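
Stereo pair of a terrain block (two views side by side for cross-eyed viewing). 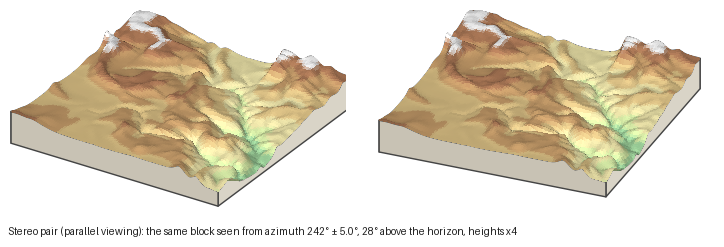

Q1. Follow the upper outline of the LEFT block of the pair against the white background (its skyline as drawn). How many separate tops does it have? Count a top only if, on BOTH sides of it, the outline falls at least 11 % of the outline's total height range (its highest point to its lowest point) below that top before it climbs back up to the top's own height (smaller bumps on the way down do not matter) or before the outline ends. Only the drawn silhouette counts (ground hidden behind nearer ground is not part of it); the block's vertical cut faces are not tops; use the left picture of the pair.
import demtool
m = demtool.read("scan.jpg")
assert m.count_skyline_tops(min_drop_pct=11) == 2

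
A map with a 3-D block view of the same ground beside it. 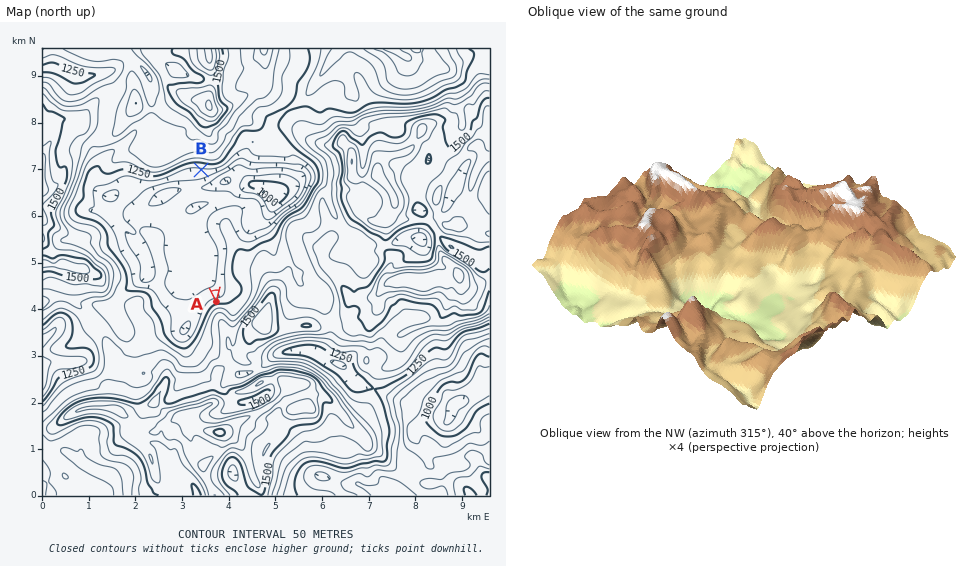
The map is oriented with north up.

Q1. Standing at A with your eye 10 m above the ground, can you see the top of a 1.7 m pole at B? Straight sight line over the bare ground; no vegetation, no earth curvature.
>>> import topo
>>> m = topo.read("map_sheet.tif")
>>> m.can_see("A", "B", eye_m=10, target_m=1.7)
True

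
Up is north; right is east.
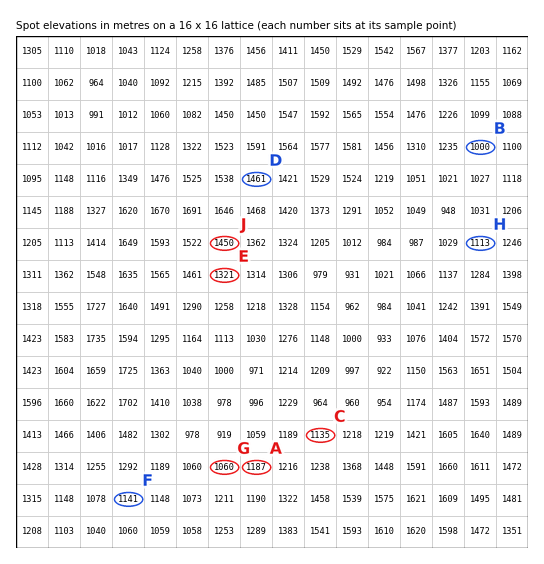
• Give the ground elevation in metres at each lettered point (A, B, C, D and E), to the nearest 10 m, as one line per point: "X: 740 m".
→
A: 1190 m
B: 1000 m
C: 1140 m
D: 1460 m
E: 1320 m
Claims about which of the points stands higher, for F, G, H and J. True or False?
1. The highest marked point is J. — True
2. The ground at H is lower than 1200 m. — True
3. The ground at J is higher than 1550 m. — False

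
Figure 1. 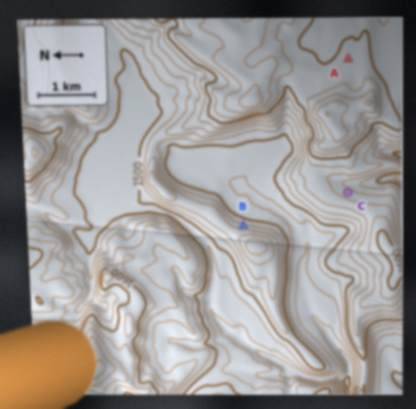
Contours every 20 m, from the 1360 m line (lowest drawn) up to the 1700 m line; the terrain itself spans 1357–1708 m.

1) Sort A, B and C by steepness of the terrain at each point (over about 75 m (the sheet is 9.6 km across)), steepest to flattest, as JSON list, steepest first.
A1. ["B", "C", "A"]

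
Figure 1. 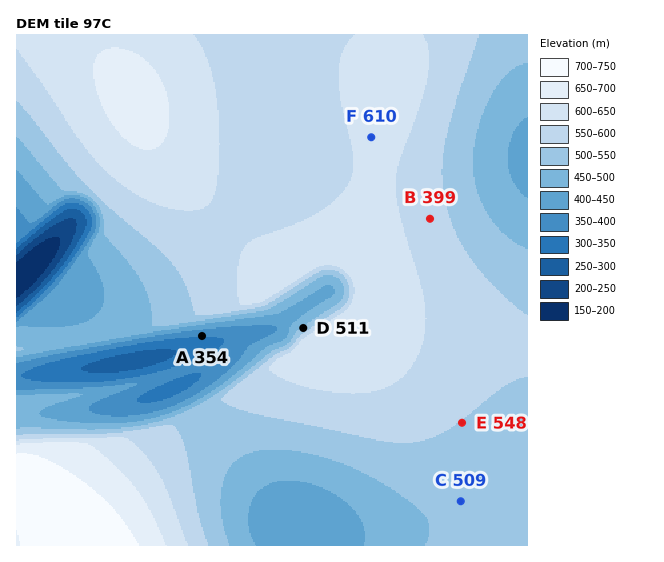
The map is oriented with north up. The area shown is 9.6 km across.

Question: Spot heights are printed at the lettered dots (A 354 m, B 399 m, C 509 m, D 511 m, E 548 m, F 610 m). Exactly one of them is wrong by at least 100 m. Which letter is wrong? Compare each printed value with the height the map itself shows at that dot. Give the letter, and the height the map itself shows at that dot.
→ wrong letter B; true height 574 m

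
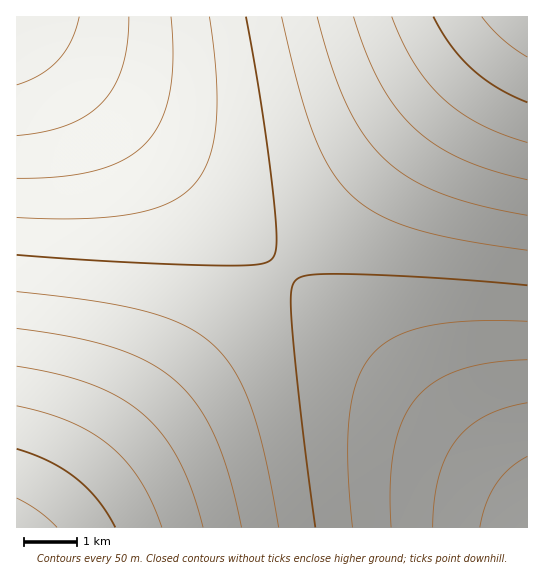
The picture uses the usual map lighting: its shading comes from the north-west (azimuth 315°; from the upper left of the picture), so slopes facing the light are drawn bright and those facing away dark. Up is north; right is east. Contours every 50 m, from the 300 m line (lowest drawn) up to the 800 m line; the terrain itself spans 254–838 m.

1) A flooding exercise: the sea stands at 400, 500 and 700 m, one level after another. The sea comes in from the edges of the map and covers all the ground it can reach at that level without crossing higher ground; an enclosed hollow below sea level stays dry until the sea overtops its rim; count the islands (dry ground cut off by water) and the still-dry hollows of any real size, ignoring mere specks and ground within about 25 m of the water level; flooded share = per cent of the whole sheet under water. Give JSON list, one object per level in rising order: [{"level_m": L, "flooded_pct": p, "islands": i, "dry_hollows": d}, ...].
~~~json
[{"level_m": 400, "flooded_pct": 16, "islands": 0, "dry_hollows": 0}, {"level_m": 500, "flooded_pct": 45, "islands": 0, "dry_hollows": 0}, {"level_m": 700, "flooded_pct": 91, "islands": 0, "dry_hollows": 0}]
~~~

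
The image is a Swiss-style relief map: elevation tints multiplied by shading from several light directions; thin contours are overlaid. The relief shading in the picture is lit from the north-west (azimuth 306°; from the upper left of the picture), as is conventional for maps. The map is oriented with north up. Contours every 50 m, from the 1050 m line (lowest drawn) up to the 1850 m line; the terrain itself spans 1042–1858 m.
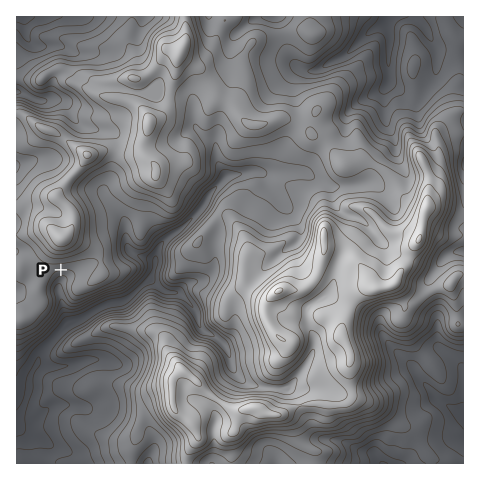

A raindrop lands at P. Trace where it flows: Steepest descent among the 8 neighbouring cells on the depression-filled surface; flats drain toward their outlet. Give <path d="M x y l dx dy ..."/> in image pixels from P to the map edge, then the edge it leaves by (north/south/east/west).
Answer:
<path d="M61 270l0 13-2 4 0 5 3 9 1 12 5 8 0 4-28 29-2 9-3 2-4 10 0 4-3 3 0 4-1 2 0 10-8 18-1 7-1 1"/>
exit: west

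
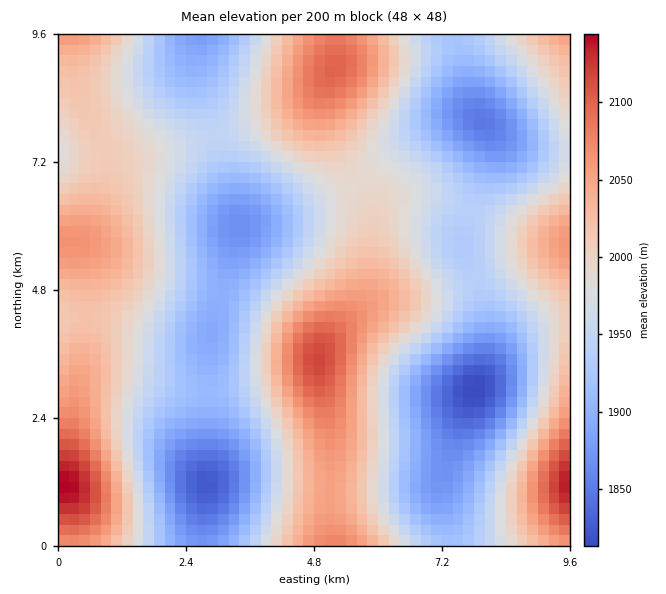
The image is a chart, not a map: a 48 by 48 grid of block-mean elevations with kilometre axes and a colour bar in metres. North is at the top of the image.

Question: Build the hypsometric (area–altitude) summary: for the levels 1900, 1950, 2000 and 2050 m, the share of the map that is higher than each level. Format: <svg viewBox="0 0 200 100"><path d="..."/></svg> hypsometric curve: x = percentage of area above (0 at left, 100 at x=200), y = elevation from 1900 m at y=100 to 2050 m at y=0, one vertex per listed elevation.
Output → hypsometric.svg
<svg viewBox="0 0 200 100"><path d="M166 100l-47-33-47-34-44-33"/></svg>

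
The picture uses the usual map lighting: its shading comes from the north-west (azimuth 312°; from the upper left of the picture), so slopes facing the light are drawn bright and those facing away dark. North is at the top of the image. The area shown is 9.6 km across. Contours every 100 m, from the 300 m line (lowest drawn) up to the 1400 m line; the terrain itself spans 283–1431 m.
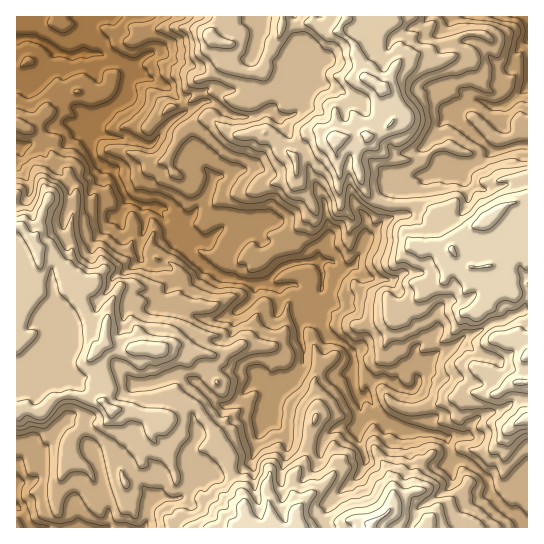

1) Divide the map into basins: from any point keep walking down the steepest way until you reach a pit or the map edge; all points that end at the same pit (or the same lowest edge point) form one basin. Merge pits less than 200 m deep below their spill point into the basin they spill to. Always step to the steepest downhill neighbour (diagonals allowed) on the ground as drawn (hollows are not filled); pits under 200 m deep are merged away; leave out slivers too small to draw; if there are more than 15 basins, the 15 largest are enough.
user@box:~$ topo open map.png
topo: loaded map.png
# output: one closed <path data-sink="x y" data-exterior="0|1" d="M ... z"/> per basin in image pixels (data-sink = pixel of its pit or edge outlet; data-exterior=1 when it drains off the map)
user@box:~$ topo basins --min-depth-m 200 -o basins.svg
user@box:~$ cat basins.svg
<path data-sink="17 39" data-exterior="1" d="M375 16l-359 1 0 392 10 0 8 4 9 0 14-14 16-4 16 5 10 0 12 11 18-2 14 6 8 0 1-13 10-7 11-3 16 8 10 7 20 30 13 38 12 24 3 22-4 7 284 0 1-327-15 2-10 4-32 21-18 19-1-6-9-15-8-5-2-7-4-5-16-4-26 0-12-4-7-6-11-28 0-14 3-7 10-10 11-4 12-11 3-14-4-12-28-20-8-17-3-13-14-14 0-2 7-10 29 4z"/><path data-sink="525 17" data-exterior="1" d="M527 16l-150 0 0 8-3-3-28-2-7 10 0 2 14 14 3 13 8 17 25 17 6 9 1 6-3 14-12 11-11 4-11 13-2 18 8 24 10 10 12 4 26 0 16 4 4 5 2 7 8 5 9 15 1 6 18-19 32-21 25-8z"/><path data-sink="17 507" data-exterior="1" d="M173 392l-11 3-10 7 1 14-24-7-18 2-12-11-10 0-16-5-16 4-14 14-26-4-1 118 226 1 5-7-3-22-12-24-15-41-20-29z"/>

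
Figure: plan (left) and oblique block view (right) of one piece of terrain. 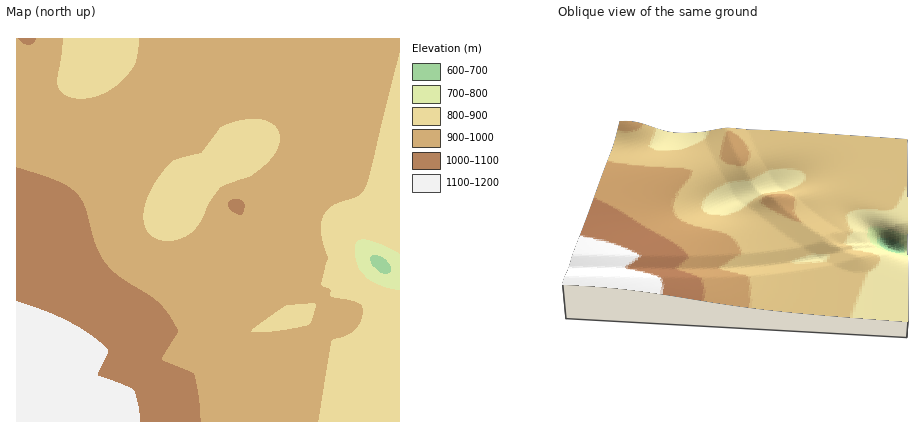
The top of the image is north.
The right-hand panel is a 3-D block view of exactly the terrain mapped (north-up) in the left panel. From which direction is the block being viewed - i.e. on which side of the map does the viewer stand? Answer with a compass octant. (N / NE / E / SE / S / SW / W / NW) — S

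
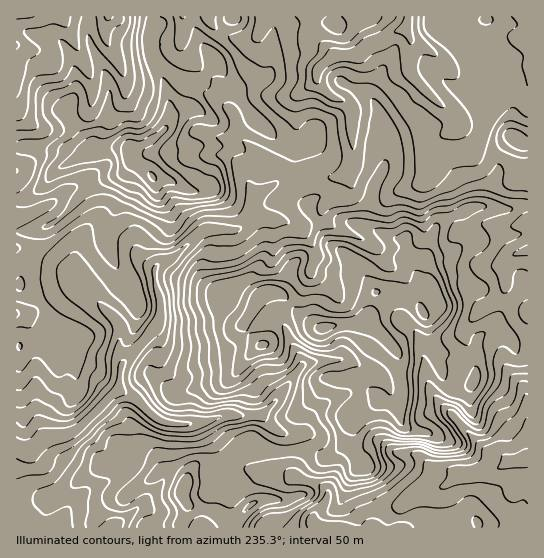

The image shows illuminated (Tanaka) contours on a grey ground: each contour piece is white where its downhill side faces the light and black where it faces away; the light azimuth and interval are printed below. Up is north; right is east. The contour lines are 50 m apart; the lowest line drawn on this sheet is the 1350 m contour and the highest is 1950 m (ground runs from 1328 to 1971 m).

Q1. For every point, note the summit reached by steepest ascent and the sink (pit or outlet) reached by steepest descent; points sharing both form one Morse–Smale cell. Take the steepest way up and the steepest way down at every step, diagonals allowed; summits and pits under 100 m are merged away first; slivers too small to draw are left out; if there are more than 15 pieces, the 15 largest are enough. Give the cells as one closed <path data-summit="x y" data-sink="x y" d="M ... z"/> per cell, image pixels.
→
<path data-summit="325 327" data-sink="27 451" d="M287 181l-9 0-23 16-3 10 0 10-11 11-38 3-28 25-18 9-2 4 0 12 6 26-2 15-20 25-16 16-4-16 2-13-2-11-39-40-3-5-8-7-35-20-18-2 1 279 132-1-2-14-8-6 4-4 0-6-6-10-12-12-7 0-6 3 5-7-1-12-35-33 37-35 15 5 17 17 12 8 11 3 29-1 20 34 24-16 7 0 10 7 10 3 30-2 24 8 7-2 14-13 4-11-1-17 2-2 16-5 10-8 8 5 13 2 3-19-4-16 0-16-8-12-24-21 8-24 0-8-15-21-33-28-18-34-12-10-2-14z"/><path data-summit="325 327" data-sink="406 29" d="M527 16l-215 1 0 12 3 6 18 20-14 14-2 13 9 10 7 5 12 4 7 9 1 52-2 8-8 6-28 0-14 7-6 0 0 6 2 8 12 10 18 34 33 28 15 23 20 0 19 8 5 5 1-23 5-9 2-20 6-20 9-12 33-14 36 2 17-4z"/><path data-summit="153 177" data-sink="27 451" d="M231 16l-78 0 0 11-4 10 2 17 13 27 5 20 0 16-4 12-15 12-16 7-4 4-7-4-12 0-32 9-21 11-16 19-13 10-13 4 0 46 18 4 39 22 24 29 19 17 5 11-2 17 4 16 16-16 20-25 2-15-6-26 0-12 2-4 18-9 28-25 38-3 11-11 1-16 8-9 17-11 17 1 1-21-3-11-12-7-28-24-41-64 0-6 20-31z"/><path data-summit="325 327" data-sink="527 458" d="M395 292l-18 0-2 2-8 28 24 21 8 12 0 16 4 16-4 20-12-3-8-5-10 8-16 5-2 2 1 17-4 11-14 13-7 2-24-8-30 2-10-3-10-7-7 0-23 15 1 5 5 4 25 6 31 1 38 15 5 8-4 10-11 13 0 5 8 5 206 0 1-183-13-1-10-9-12-6-8 3-9 11 0 32-3 8-3 2-16 0-11-8-8-16-8-42-7-13-6-6z"/><path data-summit="153 177" data-sink="17 17" d="M151 16l-135 1 1 183 12-3 9-6 20-23 21-11 32-9 12 0 7 4 4-4 16-7 15-12 4-12 0-16-5-20-13-27-2-17 4-10z"/><path data-summit="325 327" data-sink="27 451" d="M527 205l-16 4-20-2-21 1-28 13-9 12-8 25 0 15-5 9 0 25 7 12 8 42 8 16 11 8 16 0 3-2 3-8 0-32 9-11 8-3 12 6 10 9 13-1z"/><path data-summit="153 177" data-sink="406 29" d="M311 16l-78 0-21 33 0 6 41 64 28 24 12 7 3 11-1 22 6 0 14-7 28 0 8-6 2-8-1-52-7-9-12-4-7-5-9-10 2-13 14-14-18-20z"/><path data-summit="183 487" data-sink="27 451" d="M121 391l-7 2-33 33 35 33 1 12-2 4 12 1 10 11 6 10 0 6-4 4 8 6 2 14 88 1 0-11-8 2-18-8-20-4-8-10 0-8 9-20 11-8 12-1 6-3-17-32-2-2-29 1-11-3-12-8-17-17z"/><path data-summit="183 487" data-sink="527 458" d="M222 457l-19 4-11 8-9 20 0 8 6 8 26 7 14 7 9-3 0 12 82-1-7-4 0-5 11-13 4-10-5-8-44-16-25 0-25-6z"/>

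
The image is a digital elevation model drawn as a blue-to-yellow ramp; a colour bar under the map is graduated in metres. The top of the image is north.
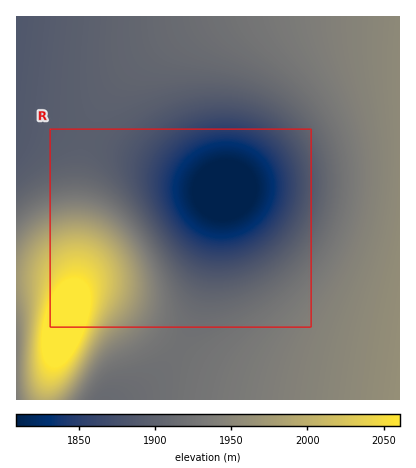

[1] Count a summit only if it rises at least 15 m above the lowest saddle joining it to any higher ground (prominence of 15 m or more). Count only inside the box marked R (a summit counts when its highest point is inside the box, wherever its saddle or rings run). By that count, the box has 1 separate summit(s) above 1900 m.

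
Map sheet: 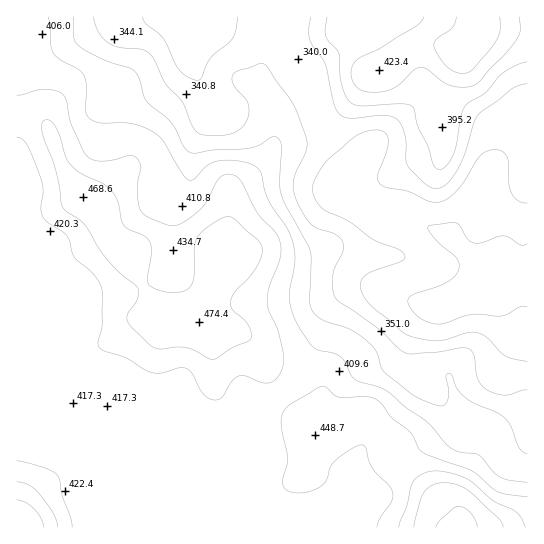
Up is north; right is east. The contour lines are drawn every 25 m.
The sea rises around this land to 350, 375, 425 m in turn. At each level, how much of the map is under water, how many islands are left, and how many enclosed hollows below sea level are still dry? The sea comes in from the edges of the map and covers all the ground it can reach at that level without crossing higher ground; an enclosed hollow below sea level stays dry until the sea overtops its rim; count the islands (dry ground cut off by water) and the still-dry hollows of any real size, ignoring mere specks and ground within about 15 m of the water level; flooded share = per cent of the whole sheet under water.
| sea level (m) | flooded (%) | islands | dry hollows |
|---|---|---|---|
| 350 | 24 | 0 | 0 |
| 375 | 33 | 0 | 0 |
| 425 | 76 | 0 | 0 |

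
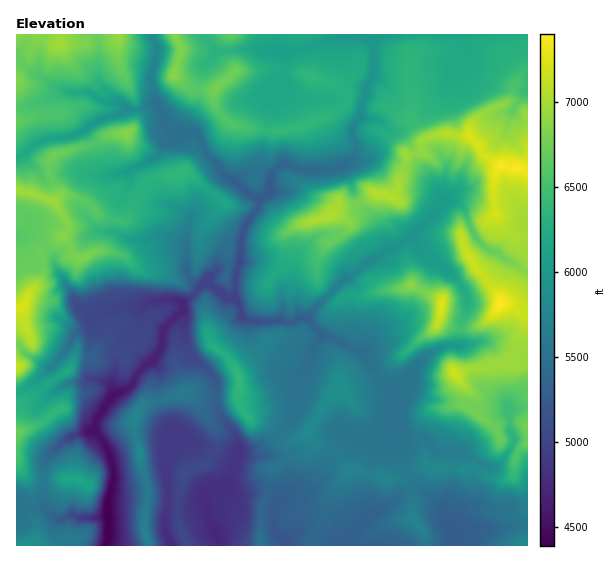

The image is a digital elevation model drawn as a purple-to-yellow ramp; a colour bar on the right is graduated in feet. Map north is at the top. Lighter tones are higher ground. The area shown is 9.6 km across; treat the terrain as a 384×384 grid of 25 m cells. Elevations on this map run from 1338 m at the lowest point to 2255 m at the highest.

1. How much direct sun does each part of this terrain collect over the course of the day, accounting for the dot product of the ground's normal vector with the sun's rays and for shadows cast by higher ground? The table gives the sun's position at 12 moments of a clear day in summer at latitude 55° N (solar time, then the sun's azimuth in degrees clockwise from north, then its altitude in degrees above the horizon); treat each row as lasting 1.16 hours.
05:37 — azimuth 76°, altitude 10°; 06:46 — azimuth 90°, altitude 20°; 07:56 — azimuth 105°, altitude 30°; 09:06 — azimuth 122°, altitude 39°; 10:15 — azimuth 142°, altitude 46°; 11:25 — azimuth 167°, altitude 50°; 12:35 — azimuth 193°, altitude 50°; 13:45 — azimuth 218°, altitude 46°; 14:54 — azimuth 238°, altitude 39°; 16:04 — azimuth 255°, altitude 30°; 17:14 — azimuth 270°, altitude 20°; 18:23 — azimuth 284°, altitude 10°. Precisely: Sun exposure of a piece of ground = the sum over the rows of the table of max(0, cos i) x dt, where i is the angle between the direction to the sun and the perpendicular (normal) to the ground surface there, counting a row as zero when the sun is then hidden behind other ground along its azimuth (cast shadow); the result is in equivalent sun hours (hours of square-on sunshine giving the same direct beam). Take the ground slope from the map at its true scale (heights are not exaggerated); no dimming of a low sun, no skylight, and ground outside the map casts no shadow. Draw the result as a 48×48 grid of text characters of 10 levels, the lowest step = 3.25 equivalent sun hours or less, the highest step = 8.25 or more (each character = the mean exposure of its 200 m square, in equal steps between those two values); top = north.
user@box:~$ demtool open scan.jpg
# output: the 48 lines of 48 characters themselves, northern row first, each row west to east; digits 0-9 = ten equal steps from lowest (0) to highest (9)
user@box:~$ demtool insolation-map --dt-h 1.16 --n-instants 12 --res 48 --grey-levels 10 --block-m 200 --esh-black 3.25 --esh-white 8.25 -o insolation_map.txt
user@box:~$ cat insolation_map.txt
888777787875368667899988888887666865556677777777
888888988887445777777777787767676677777777777777
888998888877435888653456676667777677778887777777
688998888875335766557778877667778687777777777767
777999989984359875579988778887778568877777777667
888767688996568988889877778888876667777777775456
877665656787668999877777777777785677777777411573
677788998522468999965567777667886987777642047757
899999820003556788887666667889874568862002567767
999874047887456557899999999999868986434787766776
972003689998533455899999999999968984278999976667
645799999999820014799998999999877756888798886455
458888889985234644579989757887643145789888887877
456756777556788884357777773210000026788988887899
554544567777889998302697786200015446777787767888
998677657778889998852253112344637998777766657788
888977876677877888899732210136778999987641556778
888886798778899877898423333689978999986432378888
887778877899989878986345589998899998866665278877
777887544456777778874478999878999888667787449988
777886578656777778875588888889998975557787645798
777799999986777778885456788888987456534688865568
755568999989887578653556888888863543211147887666
556646998998899875683678889998236543562003887666
578555887788998851156789889983477899997342487567
788954677777544445422799889857999999988774346887
877773566676675344345599887779999888876775238998
866677666777663345442211124489888887765886689988
977883446777645457644567887766888888658899988778
698862557767754567844568887766468775587522323678
368704677777745557884478887776645778864200036788
887027788786135423787467778776676788755465788888
974686567872334443377666777767777677667788789999
767624576510345675356766777767866777666799878998
777445773002689986578776777668876777654578887888
665797750037889997588767776578897777778999877776
457997642478777889658888775688888777789999997677
899985246787666778977899766877787777788899999658
889810114776556667887888888887777777776888888847
777224301467666666777777788888777777776667799858
865223311158666567887666789988766667777666667788
975556443148665799877788988888898877889999886688
987899974247765788777888888877889999878889899999
888899974345775777777767888788888898777888988999
877998974455775777777778777888888876778888878888
776643213566674777787667888878888767776778899888
656554443477654777777667888788887789996677777766
566677864467655677676667787787888888888887886666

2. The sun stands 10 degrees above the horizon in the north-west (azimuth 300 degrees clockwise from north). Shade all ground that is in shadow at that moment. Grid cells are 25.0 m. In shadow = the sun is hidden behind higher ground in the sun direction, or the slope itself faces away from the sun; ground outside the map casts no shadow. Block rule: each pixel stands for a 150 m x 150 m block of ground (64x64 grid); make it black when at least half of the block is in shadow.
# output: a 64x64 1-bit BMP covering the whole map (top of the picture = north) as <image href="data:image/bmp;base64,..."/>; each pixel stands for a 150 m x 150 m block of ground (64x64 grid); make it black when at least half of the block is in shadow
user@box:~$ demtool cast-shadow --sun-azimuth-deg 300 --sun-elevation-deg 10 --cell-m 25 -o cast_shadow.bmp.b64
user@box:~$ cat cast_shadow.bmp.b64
<image width="64" height="64" href="data:image/bmp;base64,Qk0+AgAAAAAAAD4AAAAoAAAAQAAAAEAAAAABAAEAAAAAAAACAAATCwAAEwsAAAIAAAAAAAAA////AAAAAAAA/H+BwAAeAAB8/4GAABwAEX7/gQAAHAAf/v+BAAA8ABf+/wEAADgAM/5/gQAAEAA/fn+AACMMD/p+f4AAI4YH+D7/wIAgBoP//vnAQAAAA//+/EAEAAAL//7+cAAAAA3//P448AAADv///nPmAAAGf//+Z+cAAAwP/fxH94ADhAf9/MfzmAMMA/78h/GAAAwf/4GP4AAAPP//4I/AAABo///wD4AAAMH///APAADhwX//+A4AAfAA///4EAAA+AC///AACAB/wD///CAMAD/gP//8YAQAD/B///wwAAAH/n///j/8AAfef//+UfxcB85///7g/h9Hgj////D3gsMAH///8MPAAAAf///w4+AgAA7///AD+AAACP+d+AP/AAAIOz34A//AMAGAffgx/+DgA8/9+H7/8MAB//z8H//8gAHT/HwH//yAA7AcPgD//gAHAD4+AEb+AAIALhwAQP8IAAAGe4BA/wwAAAXzAAD/DAf8A9ueAH8KD//jn//gfYAH5/8f/+BsgMHj/R//8AgA+BP4D//gGAD/g/YOf+AAAPfB/gAH4AAAAfn8AAHwAAAA/fg+AHAADuAd8n+AMAAC8Pvgf4AwAAB348Q/gDgAAUDjzh8AGAAAIOPPjgAYAAAp5++AAAgAACPn54cACAAAAkfGPgAAAAAAB44cAgAAAA=="/>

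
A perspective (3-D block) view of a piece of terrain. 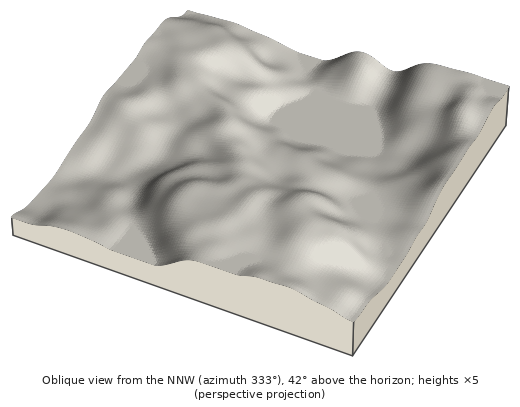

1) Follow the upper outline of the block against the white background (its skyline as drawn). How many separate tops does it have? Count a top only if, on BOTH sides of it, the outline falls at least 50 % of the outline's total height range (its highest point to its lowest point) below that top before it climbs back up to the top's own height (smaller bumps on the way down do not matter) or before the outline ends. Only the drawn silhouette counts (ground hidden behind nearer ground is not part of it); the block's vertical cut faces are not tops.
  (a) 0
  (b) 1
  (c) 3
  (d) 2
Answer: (a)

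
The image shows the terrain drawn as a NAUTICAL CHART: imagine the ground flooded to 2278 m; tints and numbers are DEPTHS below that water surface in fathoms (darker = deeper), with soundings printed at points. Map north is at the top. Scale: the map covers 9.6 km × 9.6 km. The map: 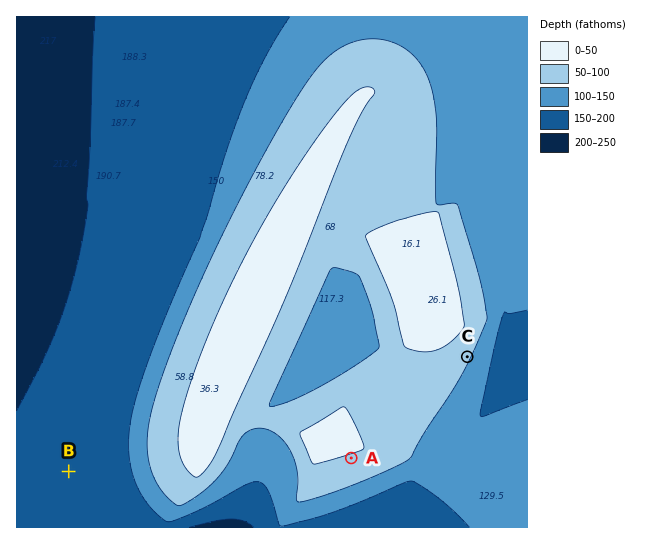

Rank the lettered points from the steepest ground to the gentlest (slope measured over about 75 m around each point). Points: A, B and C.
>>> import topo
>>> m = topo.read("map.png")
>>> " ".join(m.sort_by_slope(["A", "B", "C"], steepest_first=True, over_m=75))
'C A B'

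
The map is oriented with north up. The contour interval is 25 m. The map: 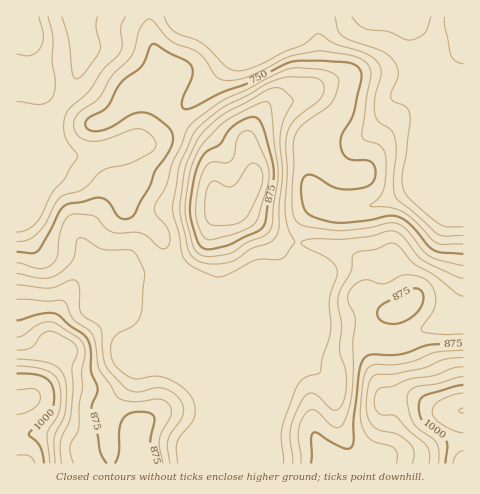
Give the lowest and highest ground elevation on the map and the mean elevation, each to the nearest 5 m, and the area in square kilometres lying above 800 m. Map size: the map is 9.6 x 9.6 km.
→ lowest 640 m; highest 1050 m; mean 795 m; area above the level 36.7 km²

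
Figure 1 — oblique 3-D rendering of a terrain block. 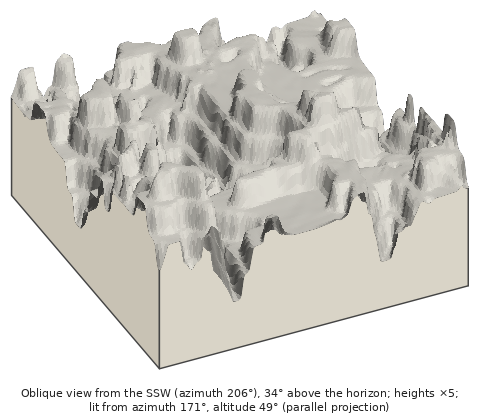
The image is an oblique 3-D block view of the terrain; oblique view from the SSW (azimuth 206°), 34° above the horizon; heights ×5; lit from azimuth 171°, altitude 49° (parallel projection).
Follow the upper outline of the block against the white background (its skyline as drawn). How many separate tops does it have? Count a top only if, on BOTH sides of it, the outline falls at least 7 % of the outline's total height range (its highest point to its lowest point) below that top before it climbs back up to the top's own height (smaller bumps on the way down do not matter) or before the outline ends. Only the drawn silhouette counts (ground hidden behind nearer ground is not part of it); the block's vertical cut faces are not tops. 7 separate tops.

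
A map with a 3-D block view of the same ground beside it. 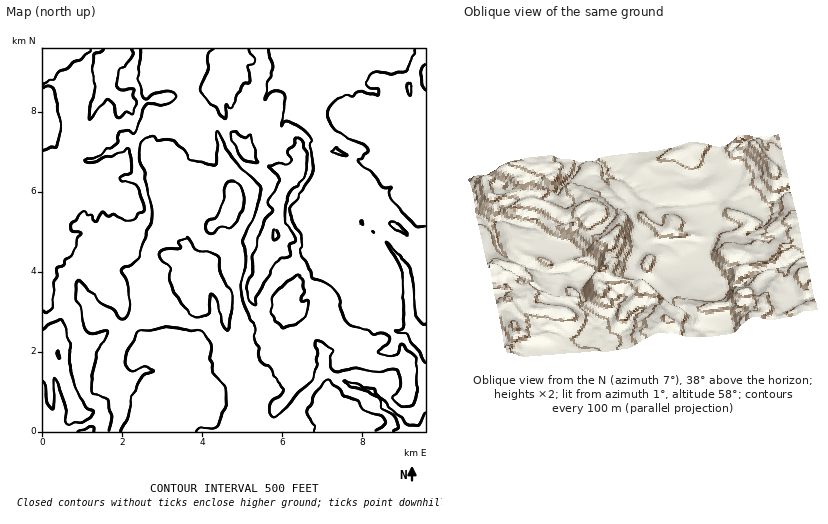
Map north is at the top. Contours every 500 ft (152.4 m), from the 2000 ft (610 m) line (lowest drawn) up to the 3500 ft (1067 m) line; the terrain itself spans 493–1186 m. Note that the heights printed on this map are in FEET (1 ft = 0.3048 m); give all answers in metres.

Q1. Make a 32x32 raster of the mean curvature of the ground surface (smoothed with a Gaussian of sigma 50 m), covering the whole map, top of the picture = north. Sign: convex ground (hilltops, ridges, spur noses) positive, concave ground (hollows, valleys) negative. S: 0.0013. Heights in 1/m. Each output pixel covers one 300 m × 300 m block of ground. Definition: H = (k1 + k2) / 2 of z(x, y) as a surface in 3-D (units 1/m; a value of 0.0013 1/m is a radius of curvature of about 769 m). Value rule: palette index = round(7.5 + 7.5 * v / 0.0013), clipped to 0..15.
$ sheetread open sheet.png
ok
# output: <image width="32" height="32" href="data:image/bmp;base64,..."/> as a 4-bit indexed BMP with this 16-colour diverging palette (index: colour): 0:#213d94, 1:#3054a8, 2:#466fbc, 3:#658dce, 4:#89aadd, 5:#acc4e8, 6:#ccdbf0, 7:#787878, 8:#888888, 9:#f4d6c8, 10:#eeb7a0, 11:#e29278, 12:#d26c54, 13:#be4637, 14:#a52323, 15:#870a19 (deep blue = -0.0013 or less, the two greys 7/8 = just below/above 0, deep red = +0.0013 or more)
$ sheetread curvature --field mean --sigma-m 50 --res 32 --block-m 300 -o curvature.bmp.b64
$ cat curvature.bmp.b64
<image width="32" height="32" href="data:image/bmp;base64,Qk12AgAAAAAAAHYAAAAoAAAAIAAAACAAAAABAAQAAAAAAAACAAATCwAAEwsAABAAAAAAAAAAlD0hAKhUMAC8b0YAzo1lAN2qiQDoxKwA8NvMAHh4eACIiIgAyNb0AKC37gB4kuIAVGzSADdGvgAjI6UAGQqHAHRSpVm5dmeHiTcZSYd6tSR1zqZViaqYh3lsdrqqmIDGg/ZnZ4pmeJd4WsCZia0P84L0R3aJd3iIhkiLD9MAhvR3tWd3d3iIeWlYeLADe3XiPzV3eWd4eIWWh3qy+ZzH809mdnmHiIiFtJiLlFi0NPJvd4d3qZiJaGhoqEZq7PazrlVpdneIeGpHWIdGzHdhOAp2h4eHd3dpRXrMeMRSPjvSZnaWd3Z4TQ8seJp2SJoqt2ZX1Xdnxl0PGcmG04mKOpZFj4V3eNTEP3RueDZ4iyqmRfRGd2W5hSnEa0N3eIo5mZJqeGiqypc69Jg3d2fDabqJZItGdmVmVPqGFnarVId1elaKZoh4hUeP9rqKwjzGp2O1eoR3eIxDjzNVaCfLHJeWiInjd3dfY1thdplXoNp5hni8lHd3aaRvkVWXaS+4h6dqjFZ3d2l1JvwkpmKXaFSsl0hHiHeHNHe/ZbM4yWalMT3rJ3eHk326PzhGybaFem3QHzh3iIH7VK8Xx1Sn2LhnfTYnd3k52jNPg2VpZbaZW2ltJWZ5DUm2pieMusSml1ajzSZomFphjidX23ZYh6Vmw+9tuZD4Wg9mVpiIZ8aFdopvF5sfW3pHhZZmdmT0dFZ9Qyd5OoxpZXaHdoup86lDqnsnh0TKmKZnh3h3ZFucmGjdN3aFpqiUh4h3d3dc"/>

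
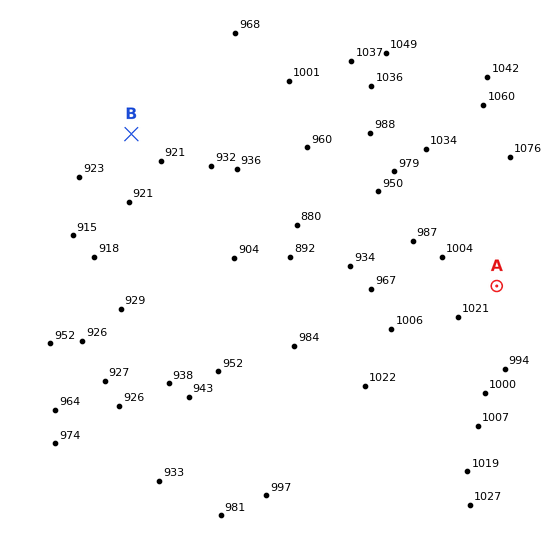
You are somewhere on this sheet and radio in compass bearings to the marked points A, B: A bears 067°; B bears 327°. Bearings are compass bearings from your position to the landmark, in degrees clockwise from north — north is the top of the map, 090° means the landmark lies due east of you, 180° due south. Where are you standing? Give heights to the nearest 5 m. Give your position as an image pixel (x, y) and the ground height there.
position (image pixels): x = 288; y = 375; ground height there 990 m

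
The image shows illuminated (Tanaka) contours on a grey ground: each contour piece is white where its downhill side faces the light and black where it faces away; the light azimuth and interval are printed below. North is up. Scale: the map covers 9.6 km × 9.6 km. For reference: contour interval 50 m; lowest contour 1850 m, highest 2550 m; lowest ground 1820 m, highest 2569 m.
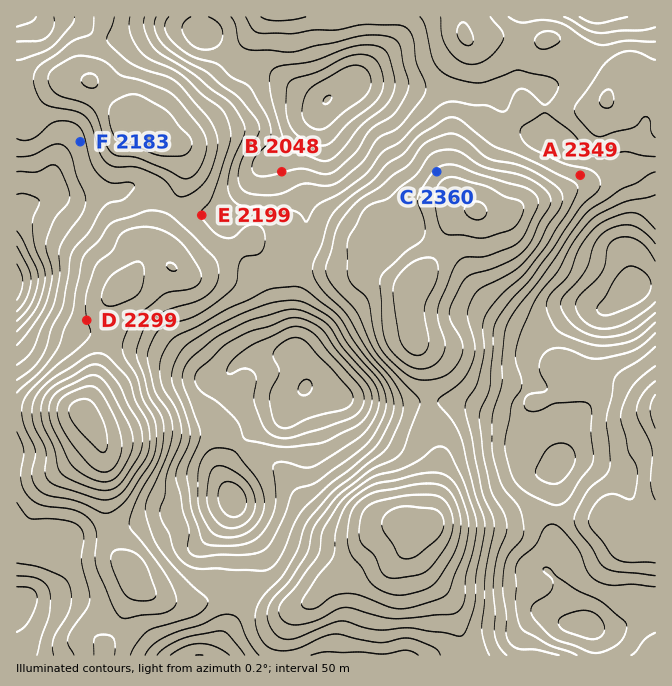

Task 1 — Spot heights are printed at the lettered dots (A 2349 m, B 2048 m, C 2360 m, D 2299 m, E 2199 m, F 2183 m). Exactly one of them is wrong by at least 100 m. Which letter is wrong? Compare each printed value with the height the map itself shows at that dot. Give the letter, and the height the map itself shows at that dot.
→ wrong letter A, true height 2174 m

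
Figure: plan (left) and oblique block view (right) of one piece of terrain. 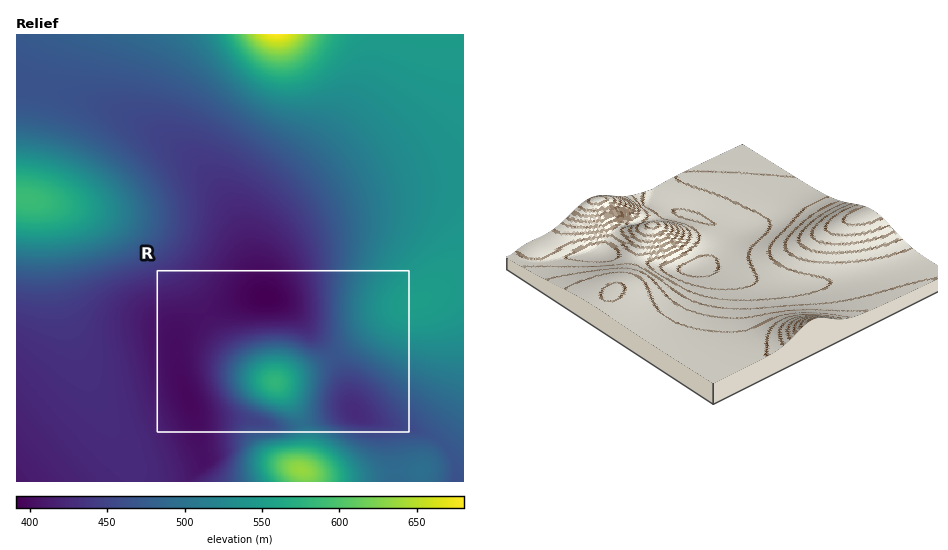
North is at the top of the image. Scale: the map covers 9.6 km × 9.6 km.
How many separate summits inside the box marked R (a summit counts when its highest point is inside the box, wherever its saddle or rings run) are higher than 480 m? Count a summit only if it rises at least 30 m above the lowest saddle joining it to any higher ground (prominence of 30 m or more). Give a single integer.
1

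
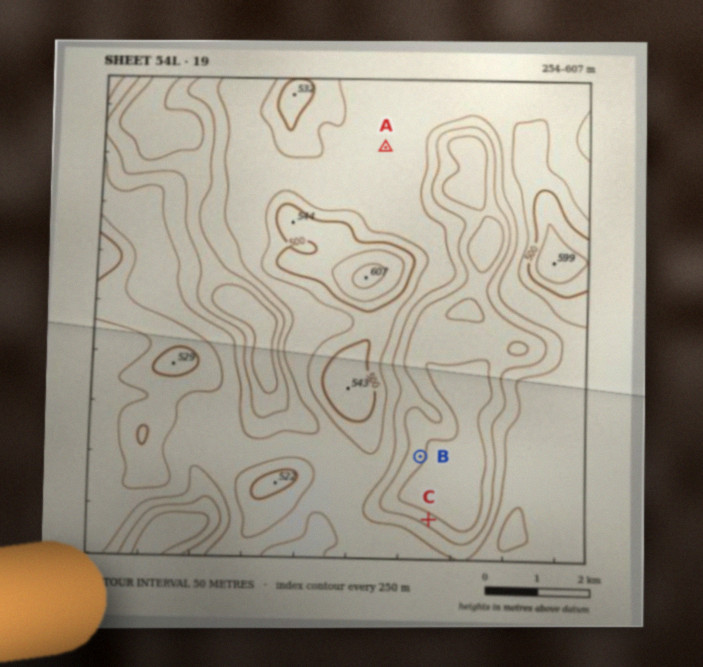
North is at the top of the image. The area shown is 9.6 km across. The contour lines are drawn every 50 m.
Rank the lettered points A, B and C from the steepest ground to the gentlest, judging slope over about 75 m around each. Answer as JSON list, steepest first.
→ ["C", "B", "A"]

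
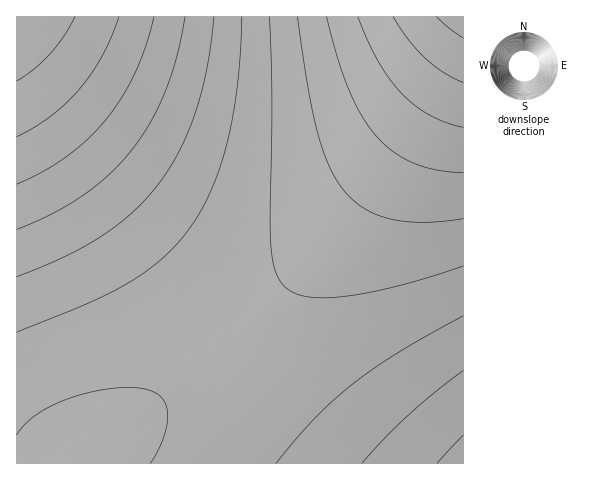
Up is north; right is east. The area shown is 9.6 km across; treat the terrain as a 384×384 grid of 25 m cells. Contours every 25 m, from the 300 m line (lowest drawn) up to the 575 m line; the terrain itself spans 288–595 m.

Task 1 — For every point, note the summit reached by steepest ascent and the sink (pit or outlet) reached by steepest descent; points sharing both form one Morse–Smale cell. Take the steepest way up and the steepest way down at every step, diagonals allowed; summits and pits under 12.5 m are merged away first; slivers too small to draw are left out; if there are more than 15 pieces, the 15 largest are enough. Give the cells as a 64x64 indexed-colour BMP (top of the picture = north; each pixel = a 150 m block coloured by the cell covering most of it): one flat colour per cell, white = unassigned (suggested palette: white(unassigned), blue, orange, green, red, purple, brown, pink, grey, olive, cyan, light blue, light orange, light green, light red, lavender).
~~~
<image width="64" height="64" href="data:image/bmp;base64,Qk12CAAAAAAAAHYAAAAoAAAAQAAAAEAAAAABAAQAAAAAAAAIAAATCwAAEwsAABAAAAAAAAAA////ALR3HwAOf/8ALKAsACgn1gC9Z5QAS1aMAMJ34wB/f38AIr28AM++FwDox64AeLv/AIrfmACWmP8A1bDFABERERESIiIiIiIiIiIiIiIiIiIiIiIiIiIiIiIiIiIiERERERIiIiIiIiIiIiIiIiIiIiIiIiIiIiIiIiIiIiIRERERERIiIiIiIiIiIiIiIiIiIiIiIiIiIiIiIiIiIhERERERERIiIiIiIiIiIiIiIiIiIiIiIiIiIiIiIiIiERERERERESIiIiIiIiIiIiIiIiIiIiIiIiIiIiIiIiIRERERERERESIiIiIiIiIiIiIiIiIiIiIiIiIiIiIiIhEREREREREREiIiIiIiIiIiIiIiIiIiIiIiIiIiIiIiEREREREREREREiIiIiIiIiIiIiIiIiIiIiIiIiIiIiIRERERERERERERIiIiIiIiIiIiIiIiIiIiIiIiIiIiIhERERERERERERESIiIiIiIiIiIiIiIiIiIiIiIiIiIiEREREREREREREREiIiIiIiIiIiIiIiIiIiIiIiIiIiIREREREREREREREREiIiIiIiIiIiIiIiIiIiIiIiIiIhERERERERERERERERIiIiIiIiIiIiIiIiIiIiIiIiIiERERERERERERERERESIiIiIiIiIiIiIiIiIiIiIiIiIREREREREREREREREREiIiIiIiIiIiIiIiIiIiIiIiIhERERERERERERERERERIiIiIiIiIiIiIiIiIiIiIiIiERERERERERERERERERESIiIiIiIiIiIiIiIiIiIiIiIRERERERERERERERERERESIiIiIiIiIiIiIiIiIiIiIhEREREREREREREREREREREiIiIiIiIiIiIiIiIiIiIiERERERERERERERERERERERIiIiIiIiIiIiIiIiIiIiIRERERERERERERERERERERESIiIiIiIiIiIiIiIiIiIhEREREREREREREREREREREREiIiIiIiIiIiIiIiIiIiERERERERERERERERERERERERIiIiIiIiIiIiIiIiIiIRERERERERERERERERERERERESIiIiIiIiIiIiIiIiIhEREREREREREREREREREREREREiIiIiIiIiIiIiIiIiERERERERERERERERERERERERERIiIiIiIiIiIiIiIiIRERERERERERERERERERERERERESIiIiIiIiIiIiIiIhERERERERERERERERERERERERERIiIiIiIiIiIiIiIiERERERERERERERERERERERERERESIiIiIiIiIiIiIiIREREREREREREREREREREREREREREiIiIiIiIiIiIiIhERERERERERERERERERERERERERERIiIiIiIiIiIiIiERERERERERERERERERERERERERERESIiIiIiIiIiIiIREREREREREREREREREREREREREREREiIiIiIiIiIiIhERERERERERERERERERERERERERERERIiIiIiIiIiIiERERERERERERERERERERERERERERERESIiIiIiIiIiIRERERERERERERERERERERERERERERERIiIiIiIiIiIhERERERERERERERERERERERERERERERESIiIiIiIiIiEREREREREREREREREREREREREREREREREiIiIiIiIiIRERERERERERERERERERERERERERERERERIiIiIiIiIhEREREREREREREREREREREREREREREREREiIiIiIiIiERERERERERERERERERERERERERERERERERIiIiIiIiIRERERERERERERERERERERERERERERERERESIiIiIiIhEREREREREREREREREREREREREREREREREREiIiIiIiERERERERERERERERERERERERERERERERERESIiIiIiIREREREREREREREREREREREREREREREREREREiIiIiIhERERERERERERERERERERERERERERERERERERIiIiIiERERERERERERERERERERERERERERERERERERESIiIiIRERERERERERERERERERERERERERERERERERERIiIiIhERERERERERERERERERERERERERERERERERERESIiIiEREREREREREREREREREREREREREREREREREREREiIiIRERERERERERERERERERERERERERERERERERERESIiIhEREREREREREREREREREREREREREREREREREREREiIiERERERERERERERERERERERERERERERERERERERESIiIREREREREREREREREREREREREREREREREREREREREiIhERERERERERERERERERERERERERERERERERERERERIiEREREREREREREREREREREREREREREREREREREREREiIRERERERERERERERERERERERERERERERERERERERERIhEREREREREREREREREREREREREREREREREREREREREiERERERERERERERERERERERERERERERERERERERERERIRERERERERERERERERERERERERERERERERERERERERERERERERERERERERERERERERERERERERERERERERERERERERERERERERERERERERERERERERERERERERERERERERERERERERERERERERERERERERERERERERERERERERERERERERERERERERERERERERERERERERERERERERERER"/>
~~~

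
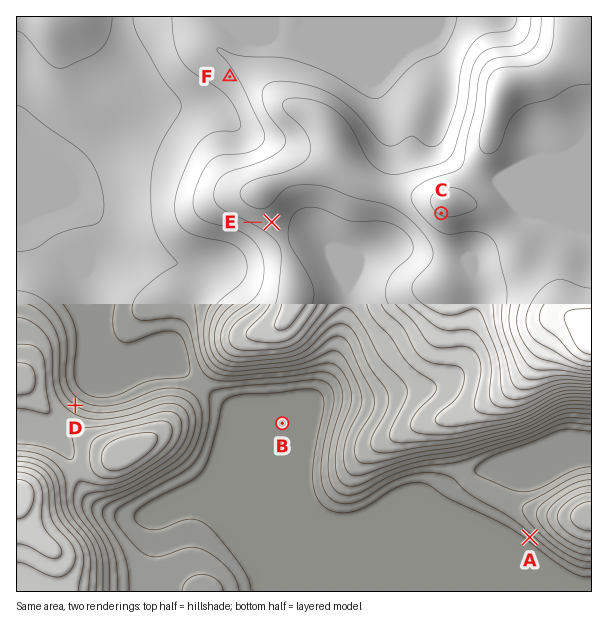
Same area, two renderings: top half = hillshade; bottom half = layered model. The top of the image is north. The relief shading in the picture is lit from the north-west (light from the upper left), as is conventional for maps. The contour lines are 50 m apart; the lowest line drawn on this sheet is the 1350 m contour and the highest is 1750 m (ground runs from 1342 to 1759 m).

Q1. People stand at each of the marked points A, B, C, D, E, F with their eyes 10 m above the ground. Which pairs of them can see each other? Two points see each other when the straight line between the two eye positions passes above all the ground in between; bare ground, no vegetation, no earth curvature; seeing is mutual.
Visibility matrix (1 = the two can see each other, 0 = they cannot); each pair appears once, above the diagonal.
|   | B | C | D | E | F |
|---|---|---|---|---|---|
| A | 0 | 0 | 0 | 0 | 0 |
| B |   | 1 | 0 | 0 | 0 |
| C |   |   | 1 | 1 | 0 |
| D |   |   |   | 1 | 1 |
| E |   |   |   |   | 0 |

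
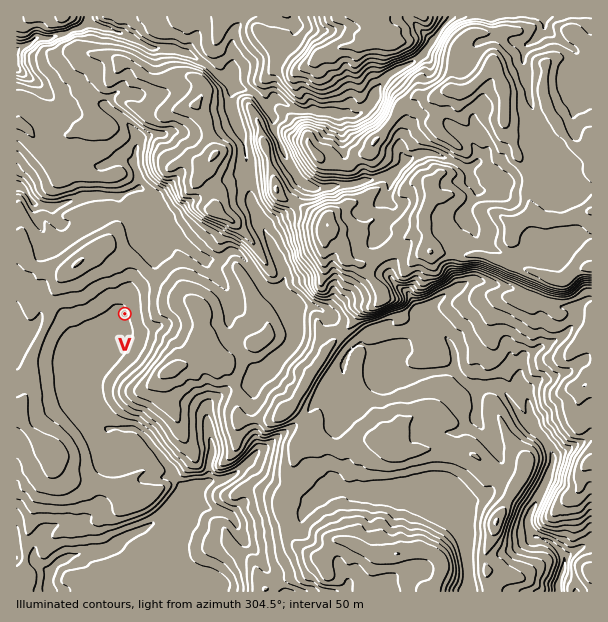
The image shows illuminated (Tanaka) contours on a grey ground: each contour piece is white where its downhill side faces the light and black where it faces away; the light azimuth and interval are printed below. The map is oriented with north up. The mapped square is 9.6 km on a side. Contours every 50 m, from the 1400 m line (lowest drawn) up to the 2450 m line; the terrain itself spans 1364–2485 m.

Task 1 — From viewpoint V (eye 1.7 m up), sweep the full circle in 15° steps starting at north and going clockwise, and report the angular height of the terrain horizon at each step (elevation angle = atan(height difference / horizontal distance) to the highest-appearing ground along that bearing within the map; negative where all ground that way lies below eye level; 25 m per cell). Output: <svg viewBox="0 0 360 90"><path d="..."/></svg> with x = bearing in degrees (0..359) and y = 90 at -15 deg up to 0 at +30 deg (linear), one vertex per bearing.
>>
<svg viewBox="0 0 360 90"><path d="M0 43l15-1 15-3 15-2 15-3 15-4 15 1 15 4 15-1 15-4 15 0 15 8 15 9 15 11 15-3 15 0 15 0 15 0 15-1 15-4 15-6 15-4 15 0 15 2"/></svg>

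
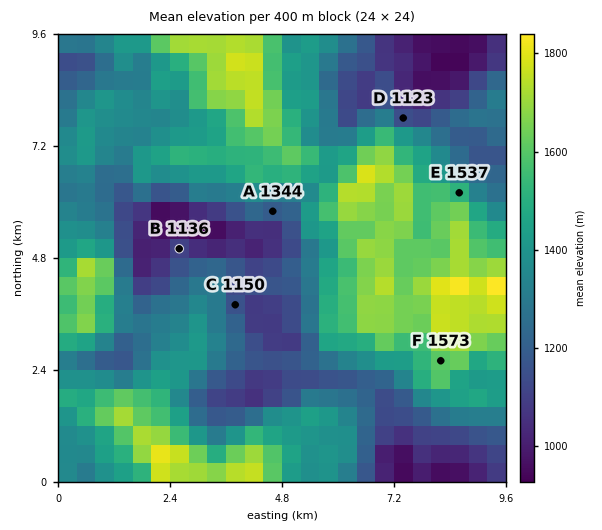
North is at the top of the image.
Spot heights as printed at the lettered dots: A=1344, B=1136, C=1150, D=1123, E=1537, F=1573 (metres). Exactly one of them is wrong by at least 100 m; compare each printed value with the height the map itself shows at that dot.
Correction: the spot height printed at A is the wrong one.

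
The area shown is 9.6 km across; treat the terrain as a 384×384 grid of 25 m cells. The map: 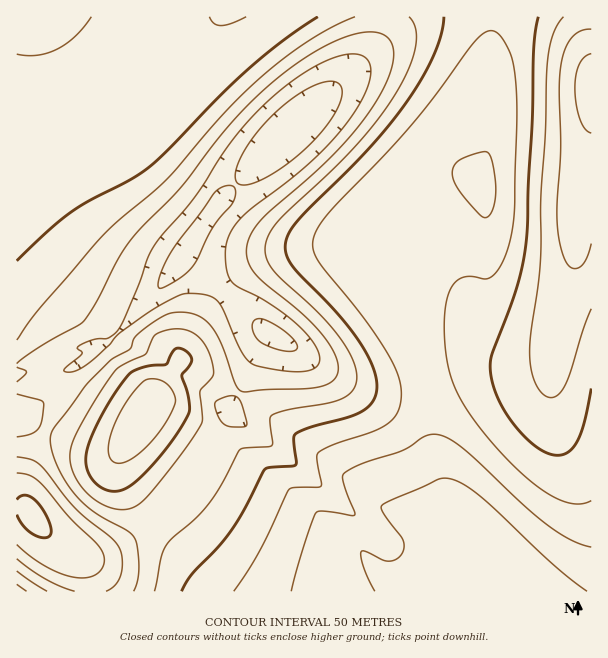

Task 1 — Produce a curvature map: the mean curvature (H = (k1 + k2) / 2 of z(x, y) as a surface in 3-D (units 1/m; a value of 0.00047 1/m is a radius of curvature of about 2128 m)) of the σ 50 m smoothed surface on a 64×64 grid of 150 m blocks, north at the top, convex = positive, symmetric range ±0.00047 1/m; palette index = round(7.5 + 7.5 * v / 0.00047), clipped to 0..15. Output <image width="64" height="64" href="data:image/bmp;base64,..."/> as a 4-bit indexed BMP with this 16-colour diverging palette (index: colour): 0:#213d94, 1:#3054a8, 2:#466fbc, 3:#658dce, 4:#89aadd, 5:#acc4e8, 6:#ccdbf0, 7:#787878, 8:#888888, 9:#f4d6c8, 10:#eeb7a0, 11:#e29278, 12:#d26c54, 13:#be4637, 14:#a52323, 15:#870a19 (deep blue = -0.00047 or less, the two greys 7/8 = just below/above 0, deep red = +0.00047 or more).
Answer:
<image width="64" height="64" href="data:image/bmp;base64,Qk12CAAAAAAAAHYAAAAoAAAAQAAAAEAAAAABAAQAAAAAAAAIAAATCwAAEwsAABAAAAAAAAAAlD0hAKhUMAC8b0YAzo1lAN2qiQDoxKwA8NvMAHh4eACIiIgAyNb0AKC37gB4kuIAVGzSADdGvgAjI6UAGQqHAKmHZURERFZ4iIiIiIiIiIiIiIiIiIiIiIiIiImZmIiHmGVDMzNEVniZiIiIiIiIiIiIiIiIiIiIiIiImZmIiHd2QyIiI0VniZmIiIiIiIiIiIiIiKu5iIiIiImZmYiHd1QyMzIiNWiZmYiId3iIiIiIiIicpnuYiIiImZmYiId3QiNEMiI0aJmYiHd3d4iIiIiIittwB7iIiIiZmZiId3cyNFQzNEVnmZiHd3d3eIiIiIittyAXuIiIiZmZiId3dyNFQzRFZ3d4iHd3d3d4iIiIi9pxBouoiIiZmZiId3d3M0QzRWiJh2Z3d3d3d3iIiIi9lgF624iIiZmZmId3d2YzMjRXmqqYZVZ3d3d3d4iInMlQKL2oiIiJqZmIh3dmZiEiNXm8y5hlRGd3d3d3iInMhAOL2oiIiJqZmIh3dmZmIRNXm83LqGVDRnd3d3iIrbgwWc2YiIiImZmYh3dmZmYhJGm83cuodkQ0d3d3eIracgadyYiIiImZmYiHd2ZmZjJGis3dy6mGVDNXd3d4vZcAetyZiIiIiZmYiHd2ZmZmVFebzNzLuodlQzZ3d4zJYBetuZiIiIiZmYiHd2ZmZmd2aJq7zMy6mHZUNHd5y4QDi9qZiIiHeJmZiId3ZmZmZ5h3iaq7zLuph1QzV6yoMEjNqYiIiHd5mZiId3ZnZmZnmXd4iau8y7qXZUNKyXEFnNmYiIiHd4mZiIh3ZndmZmepdWZ4mrzMu6h2VomFAHrcmYiIh3d3iZiIh3dmd2ZmZ5mFRWeJq8zLqYeJZCA4vbmYiIh3d2eJiIiHd2d2ZmZnqYVEVnmrzMy6q7YwBYzamIiId3ZmaIiIiHd2d3ZlVmfct0NFeJq8zMzsgwA43JmIiHd2ZmZ4iYiId3Z3dmVWZ4m7lUVnmrzN79kwFXu5iIiHdmVVZniZiIh3Znd2ZVVnA2eHh2eJq9/9owV6l4iIiHZVVVVniZmYiHdnh3ZlVWdxAERHmYmt/9ozispleIh3ZUREVmeZmZiHd2eHdlVVZ9/FAAJYvO7bcmrOp2Voh2VDI0VmeJmZmId3aId2VVVnAG36EASqmXM5z/uXZVd2UxEjVneJmZmIh3Z4h3ZVVWdjAAWnAGQgBa3/ypdlRVQgATVneJqpmYh3dniHdlVVZ7l2QgAAAUaK7+u6l2U0MAAUVniImqmZiHd2eYd2VVVnrMuYdlUQjv/cu6qHZCEAA1Z3iJmqqZiId2aJiHZlVWeImrzLu1ADncqqqYdTEAJGd4iZmaqpmId3ZomIdmVVZ3d3iImspQBI2pmYdkMRNWeIiZmZqpmYh3dnmZh2ZVVmiHd3d3i6UAWcmIh2QyNWeImZmZqqmYh3d2eZmHZlVWaIiIiHd4uUAFq4d2ZURXeImZmZmqmZiHd2Z5mYd2VVZoiIiIh3eLgwBql2ZmZniJmZmZmamZiId3ZnqpiHZlVmiIiIiId3i3ICanZnd3iZmZmZmZmZiId3d3iqmYdmVVWIiIiIh3d5tgA4lmeImaqqmZmYmZmIh3d3eKqZh2ZVVIiIiIiId3epUAWYZ4mqqqqqmYiZmIh3d3d4qqmHZlVEiIiIiIh3dnpzAnp3iaq7uqqZiJmYiHd3d3i7qYdmVESIiIiIiId3aKYAWbiJqru7qpmYmYiId3d3ebuph3ZERIiIiIiIiHdmmEAGuYmaq7uqmZiZiIh3d3d5u6mYdUNEiIiIiIiIh3Z6cwOLiJmqu6qpmZmIiHd3d3m7qphlRESIiIiIiIiId3imAEiniJqqqqqZmYiId3d3ibu6l2VERIiIiIiIiIiId6lQA4h3iJqqqqmZmIh3d3eJy7qHZUREiIiIiIiJmYiHenMAWGZniZqqqpmYiId3iInMuodlREWIiIiIiImZmYh4pABmRVZ4maqqqpmIiIiIicy5h2VERYiIiIiIiZmZmIeJd3RERWeImqqqmYiIiIiJy6mHZVRViIiIiIiJmZmZh3Z1REREVWeJqqqpmIiIiIm7qYdlVVWHd4iIiImZmqmYdlRERENEVniaqqqZiIiIiKuph2ZVVYd3d4iIiJmZmZiHZURERDRFZ4mqqqmZiIiIq6mHdlVVd3d3iIiIiZmamYhlRDREQzRWeJqqqZmIiIirqZh2ZVV3d3eIiIiImZqqmHZUQ0REM0VniZqpmYiIiKuqmHZlVXd3eIiIiIiJmqqph2VDNERDNFZ4maqZmIiIm6qYd2VVd3d4iIiIiImZqqqYdlQzREQ0RWeJmZmZiIibupiHZVR3d3eIiIiIiJmaqqmHZUMzRDNEVniZmZmIiJq6mYdlVHd3d3iIiIiIiZmqqph2VDM0QzRWd4mZmZiIirqZh2VEd3d3d3iIiIiImZqqqYdlRDMzNEVniJmZmYiKuqmHZUN3d3d3d4iIiIiJmqqqmHZUQzMzRFZ4iZmZmIm6qYdlQ3d3d3d3eIiIiIiZqqqph2VUQzNEVWeImZmZmaqph2RDd3d3d3d3iIiIiImaqqqYd2VERERFZniJmZmZqqmHVDN3d3d3d3d4iIiIiJmaqqmIdlVEREVWd4iZmZmaqYdUM3d3d3d3d3eIiIiIiZmqqpmHZVVERVZneImZmZqph1RDd3d3d3d3d3eIiIiImZqqqZh2ZVVVVWZ4iJmZmamHZUR3d3d3d3d3d3iIiIiJmaqqmYd2ZVVVZneIiZmZmYdlRIh3d3d3d3d3d4iIiIiZmaqpmIdmZVVmd3iImZiZh2VV"/>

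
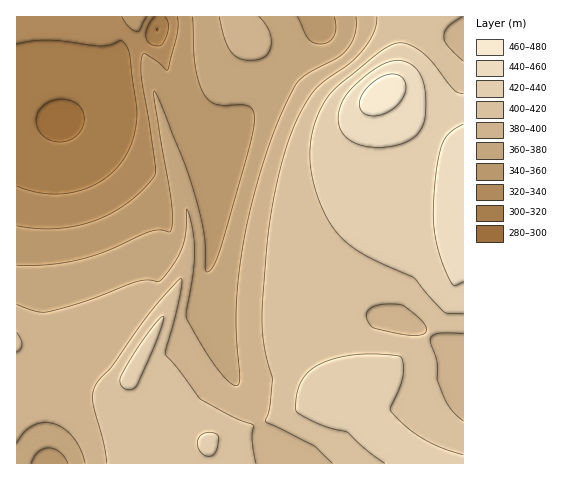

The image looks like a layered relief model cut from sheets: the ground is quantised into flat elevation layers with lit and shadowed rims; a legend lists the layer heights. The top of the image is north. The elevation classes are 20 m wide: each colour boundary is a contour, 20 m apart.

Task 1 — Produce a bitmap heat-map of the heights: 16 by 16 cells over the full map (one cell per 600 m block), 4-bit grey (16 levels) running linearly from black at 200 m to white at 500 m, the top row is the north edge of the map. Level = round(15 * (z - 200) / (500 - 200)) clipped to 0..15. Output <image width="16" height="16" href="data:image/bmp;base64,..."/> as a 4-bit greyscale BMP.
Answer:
<image width="16" height="16" href="data:image/bmp;base64,Qk32AAAAAAAAAHYAAAAoAAAAEAAAABAAAAABAAQAAAAAAIAAAAATCwAAEwsAABAAAAAAAAAAAAAAABEREQAiIiIAMzMzAERERABVVVUAZmZmAHd3dwCIiIgAmZmZAKqqqgC7u7sAzMzMAN3d3QDu7u4A////AIiaq7uqqru7maqruqq7u7qqqrqpmrzLqqqqupmau7uqqaq6maq7qqqZmaqZqqqqq4iZmpmqq7u8iIiJmKq7u8x3d4iImru7zGZneIiau7zMZWZ4d5q7zMxVVmh3irzMzFVVeIiJvN3MVVZ3iImr3ctmZneJmZm8umZmZomZiKuq"/>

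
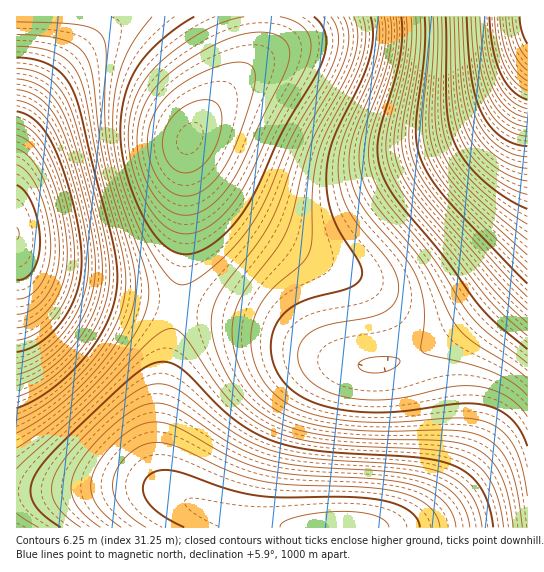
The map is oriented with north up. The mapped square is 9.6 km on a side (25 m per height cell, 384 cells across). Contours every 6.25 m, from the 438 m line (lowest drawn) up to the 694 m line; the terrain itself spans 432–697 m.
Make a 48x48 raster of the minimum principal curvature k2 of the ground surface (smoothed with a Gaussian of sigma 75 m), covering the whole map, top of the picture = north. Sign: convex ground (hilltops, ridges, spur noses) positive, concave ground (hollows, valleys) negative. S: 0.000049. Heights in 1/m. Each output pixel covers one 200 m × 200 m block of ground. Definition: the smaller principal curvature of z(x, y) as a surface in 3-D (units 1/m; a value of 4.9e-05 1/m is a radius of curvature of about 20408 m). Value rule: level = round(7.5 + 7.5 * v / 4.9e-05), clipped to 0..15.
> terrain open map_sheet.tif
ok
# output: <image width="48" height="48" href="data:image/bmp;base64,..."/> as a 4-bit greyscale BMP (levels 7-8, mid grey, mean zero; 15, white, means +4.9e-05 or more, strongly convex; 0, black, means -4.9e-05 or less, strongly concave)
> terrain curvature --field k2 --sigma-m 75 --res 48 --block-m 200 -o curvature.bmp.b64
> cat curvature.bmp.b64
<image width="48" height="48" href="data:image/bmp;base64,Qk32BAAAAAAAAHYAAAAoAAAAMAAAADAAAAABAAQAAAAAAIAEAAATCwAAEwsAABAAAAAAAAAAAAAAABEREQAiIiIAMzMzAERERABVVVUAZmZmAHd3dwCIiIgAmZmZAKqqqgC7u7sAzMzMAN3d3QDu7u4A////AGZ3d4iIiZiIiId3d3eIiImZmZmZmZmZiGZ3d4iImZiIiHd3d3d4iIiZmZmZmZmYiGZ3eIiJmZmIh3d3d3d3iIiJmZmZmYiIh2Z3eIiZmZmIh3d3Zmd3eIiImZiIiIiHd2Z3eIiZmZmIh3d2ZmZ3d4iIiIiId3d3d2Z3eIiZqpmIh3dmZmZnd3iIiHd3d3d3d2ZneIiZqpmIh3dmZmZmZ3d3d3dmZmd3d1ZneIiZmZmIh3ZmZVVmZmd3ZmZmZmZ3d1Zmd4iZmZmId3ZmVVVVVWZmVVVVZmZ3eFVmd4iImYiId2ZlVVVURERERERVVmZ3iEVWd3iIiIh3dmZVVEREMzMzMzREVWZ3iERWZ3eIiHd3ZmVVREMzIiIiIiM0RWZ4iTRVZnd3d3d2ZmVURDMyIiERIiM0RWd4iTRFZnd3d3dmZmVVREMzMiIiIzNEVWd4iSNFVmZnd3ZmZlVVRERDMzMzM0REVWZ4iCNEVmZmZmZmZlVVVERERERERERFVWZ3iBI0VWZmZmZmZlVVVURERFVVVVVVVWZ3eBI0VVVmZmZmZVVVVVVVVVZmZlVVVWZneAEjRVVVVWZlVVVVVVVVZmZmZmZmZmZndwEjRFVVVVVVVVVVVVVmZ3d3d3ZmZmZmdwAjREVVVVVVVWZmZVZmd3iIh3dmZmZmdwASNEREVVVVVWZmZlZnd4iIiId3dmZmdwASM0RERVVVVWZmZmZnd4iIiIh3d3d3dwASMzREREVVVWZnZmZnd4iImZiId3d3ZgACIzRERVVVVmZnZmZmd3iImZmIh3d2ZQABI0RFVVVmZmZ2ZlZmZ3eIiZiIh3dmVAABNEVVVmZmZ3d2ZVVmZnd4iIiIh3dlVAABNFVWZmd3d3d2ZVVWZmd3eIiId3ZlQwABNFZmd3d3d3d3ZVVVVmZnd3d3d2ZUQwABNGZ3d4iIiId3ZlVVVVZmZ3d3d2VUMwABNWd4iIiIiIh3ZlVVVVVVZmZmZmVEMgACNWeIiZmZmYiHdmVVVVVVVVVmZlVEMgACNWiJmZmZmZmIdmZVVURERFVVVVVDMgACNWeJmqqqqZmIh2ZVVEREREREVVRDIgASNWeJqquqqpmYh3ZVVEMzMzM0REQzIgASNGeJq7u7qpmIh3ZlRDMzIiIzMzMyIQASNFZ5qru7qZiId3ZlVEMzMiIiIiIiEQASNFZ4mqqqqZiHd3dmZVREMzMyIiIREAESM0VniaqpmYh3d3d3ZmVVREMzIiEQABEiI0RWeJmZmId3d3d3d3dmVVQzIhEAABIiIzRWd4mZiId3d3eIiIh3ZlVDMhEAACIiMzRFZ4iIiHd3d3iIiZmId2ZUMiEAADMzMzNEVniIiHd3eIiJmZmZmHZlQyEAAERDMzM0VWd4iIiIiImZmqqqqYdlQyEAAFVEMzMzRVZ3iIiIiJmaqqu7upl2VDIQAGZUQzMzNFVneIiJmZmqq7u8y7qXZUIQAHdlRDMzM0RWd4mZmaqqu7vMzMuodkMgAHd2VEMzMzRFZ3iZmqqqu7vMzMupdlMhAA=="/>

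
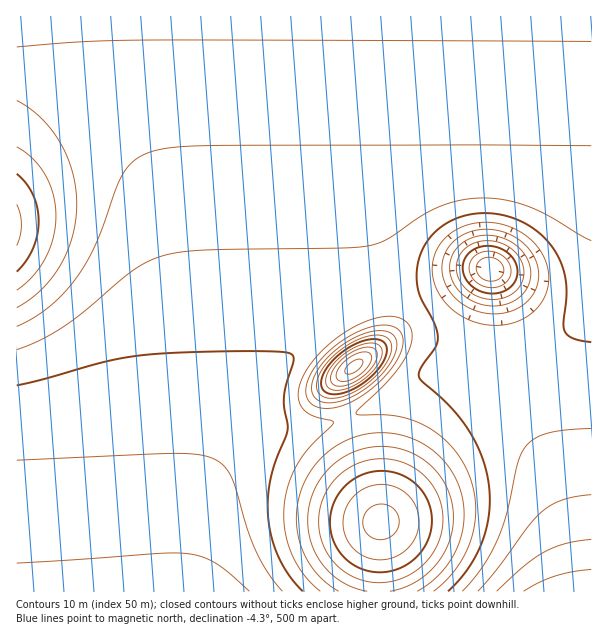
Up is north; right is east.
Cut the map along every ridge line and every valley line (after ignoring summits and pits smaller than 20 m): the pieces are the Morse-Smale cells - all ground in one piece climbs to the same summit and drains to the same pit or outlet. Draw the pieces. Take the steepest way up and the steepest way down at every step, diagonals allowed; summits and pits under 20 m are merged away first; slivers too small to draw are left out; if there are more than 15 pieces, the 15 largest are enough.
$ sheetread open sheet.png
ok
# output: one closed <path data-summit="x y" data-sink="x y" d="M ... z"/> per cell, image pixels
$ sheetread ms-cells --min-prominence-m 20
<path data-summit="17 225" data-sink="186 591" d="M362 16l-346 1 1 575 168 0 2-44 7-36 11-30 17-32 56-81 24-25 39-28 38-16-11-37-6-42z"/><path data-summit="17 225" data-sink="491 269" d="M591 16l-229 1 0 204 6 42 12 38 36-7 58-23 17-1 8 24 6 57 2 5 23-4 27-12 16-12 16-17 3-6z"/><path data-summit="381 521" data-sink="591 591" d="M447 374l-24 2-55 33-24 10 36 100-1 72 202 1-3-25-10-52-15-41-13-24-20-25-26-25-27-18z"/><path data-summit="381 521" data-sink="186 591" d="M344 418l-9 4-32 6-49 0-14 8-14 14-21 35-12 34-7 47 0 26 193-1 1-72-20-63z"/><path data-summit="17 225" data-sink="591 591" d="M591 306l-8 12-26 22-18 9-33 8 4 24 8 27 29 50 17 39 10 40 8 55 10-1z"/><path data-summit="354 366" data-sink="186 591" d="M380 301l-24 7-23 12-21 16-24 23-58 78-14 24-4 11 14-22 14-14 14-8 49 0 32-6 9-5-6-16 0-20 9-9 19-14 12-11 6-14 0-18z"/><path data-summit="354 366" data-sink="491 269" d="M491 270l-17 1-58 23-33 6-3 6 4 9 0 18-10 17 3 0 18-10 21-2 43 17 27 3 20-2-7-62z"/><path data-summit="354 366" data-sink="591 591" d="M416 338l-15 0-21 10-38 29-5 13 1 11 7 17 23-9 55-33 24-2 30 14 26 20 25 26 12 16 7 15 3 2-3-9-29-50-8-27-4-25-20 2-27-3z"/>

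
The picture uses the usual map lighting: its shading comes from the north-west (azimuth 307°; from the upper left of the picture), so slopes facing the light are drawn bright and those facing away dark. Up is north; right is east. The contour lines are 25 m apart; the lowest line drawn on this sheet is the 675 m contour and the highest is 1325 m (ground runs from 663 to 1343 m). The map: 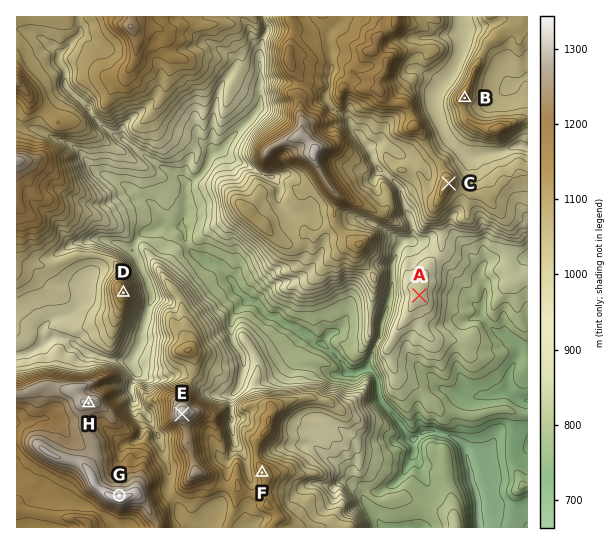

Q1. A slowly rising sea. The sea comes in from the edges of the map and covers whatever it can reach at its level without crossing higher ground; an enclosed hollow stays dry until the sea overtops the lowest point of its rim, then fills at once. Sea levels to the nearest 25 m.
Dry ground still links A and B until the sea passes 925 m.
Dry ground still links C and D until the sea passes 1000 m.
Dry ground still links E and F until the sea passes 1125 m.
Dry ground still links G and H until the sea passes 1250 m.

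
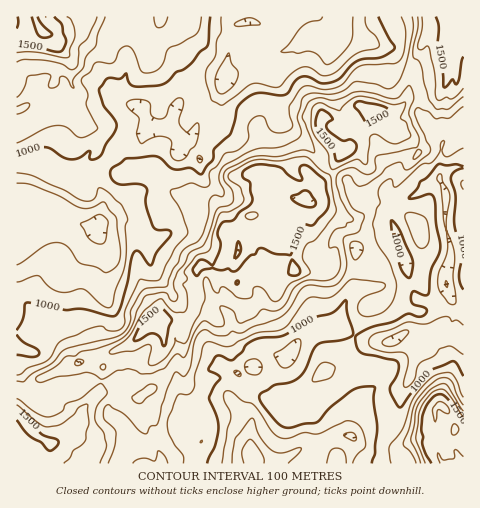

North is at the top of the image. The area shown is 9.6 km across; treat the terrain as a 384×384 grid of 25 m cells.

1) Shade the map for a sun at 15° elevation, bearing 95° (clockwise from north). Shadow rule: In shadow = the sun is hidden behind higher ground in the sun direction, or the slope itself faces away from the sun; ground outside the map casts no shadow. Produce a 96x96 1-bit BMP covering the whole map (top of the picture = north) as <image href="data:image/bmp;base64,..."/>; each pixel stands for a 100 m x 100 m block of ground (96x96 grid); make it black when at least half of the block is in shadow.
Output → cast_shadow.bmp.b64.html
<image width="96" height="96" href="data:image/bmp;base64,Qk2+BAAAAAAAAD4AAAAoAAAAYAAAAGAAAAABAAEAAAAAAIAEAAATCwAAEwsAAAIAAAAAAAAA////AAAAAAAAAACAAAAAAADAf+AAAAAAAAAcAAH//8AGAAAAAAA8A////4geAAAAAAA8B////wgwAAAAAAB8B////wBwAAAAAAB8A////wDgAAAAAAA4AP///xjgAADAAAA/AD///xzAYAHAAAB/AD///wiA8AOAAAB/AD///wAB+AOAAgB/AD///4AB/AAAAgB+AB///4AA/AAAAAD8AB///8AAHgAAAAB4AA///8AAHwAAAABwAAf//8AAB4AgAAAAAAP//+AwAYBwAAAAAAD//+BwAAAwAAAAPAAH/+D4AAAAAAAAfgAAf+D8AEAAAAAAfwAAH+D/gcAAAAAAfwAADwD/wcAYAAAAf4AABgD/4AA8AAAAf4AAAAD/4AAcAAAAP4AAAAD/+PgOAAAAH4AAAIAPz/8OAAAADwAAAYAAP/+HAAAABAAAAYAAf//GIAAAAAAAAAAAf//gEEAAAAAAAAAAf//gAMIAAAEAAAAAf//4AAMAAAeAAAAAf//4CAcAAAeAAAAAP//8PAcAAAeAAAAAP//+fAAAAAfAAAAAP//+fAAAAAPAAAIAH//+/AAGAAPAAAcAD//y/CYGAACAAA8AB////GYEAAAAAB8AAf///E4AAAAAAB8AAf///MYAAAAAAD8AAf///kAAAAAADD8AA////gAAAAAAHB8AB////gAAAAAAHB9gD////zAAAAAAHA94D/////AAAAAAHA88D/////gAAAAAPA8MB/////gAAAAAPA8AA/////gAAAAAfA8AA/////AAAAAAfA8AA/////AAAAAAeB4AA/////gAAAAA+B4AB/////gAAAAA+B4AB/////eAAAAA8B4AAf/////AAAAA4B4AAH8////gAAAAAB4AADg////wAYAAAB4AODgAP//wAYAAAB4AcBgAD//wAAAAAB8AAAAAD//wAACAAD8AAAAAP//wAACAAD8AAAAAf//wAAAAAH8AAAAAf/4AAAAAAD4AAAAA//+AAADAADwAAAAA///AADDAIAAAAAAB///gAPBAMAAAAAAB///w4fgAOAAAAAAA///A8/gADBAAAAAAD/vAf/gAABgAAAAAB7nh//AAABgAAAAAB5nj/+AAAAwAAAAAB57H/8AAAAAAAAAAA58f/4ABgAAAAAAAc5///4AAgIAAAAAAcZ///4AgAMAAAAAAeJ///4HgAMAAAAAAeL///4PAAcAAAAAAOD///4+AA8AAAAAAPD///5+AY8AAAAAADB///z+A4+AAAAAAAB/H/n+B9+AAAAAAAB/D/H8B9+AAAAAAAA/H+H8B//AAAAAAAAAH+P8B//AAAADAAAAB+P+B//AAIAHgAAAAeP/D//AAAAHgAAAAAP/P//AAAAHgAAAAAP///+AAAADgAAIAAH///+QAAADgAAIAAP///+QAAAAAAAAAAf///+QAAAAAAAAAAf///+QAAAAAAAAAA////+SDAAAAAAAAA////+TGAAAYAAAAAf///+bOAAA8AAAAAP///+bcAAA8AAAAAP///+Y="/>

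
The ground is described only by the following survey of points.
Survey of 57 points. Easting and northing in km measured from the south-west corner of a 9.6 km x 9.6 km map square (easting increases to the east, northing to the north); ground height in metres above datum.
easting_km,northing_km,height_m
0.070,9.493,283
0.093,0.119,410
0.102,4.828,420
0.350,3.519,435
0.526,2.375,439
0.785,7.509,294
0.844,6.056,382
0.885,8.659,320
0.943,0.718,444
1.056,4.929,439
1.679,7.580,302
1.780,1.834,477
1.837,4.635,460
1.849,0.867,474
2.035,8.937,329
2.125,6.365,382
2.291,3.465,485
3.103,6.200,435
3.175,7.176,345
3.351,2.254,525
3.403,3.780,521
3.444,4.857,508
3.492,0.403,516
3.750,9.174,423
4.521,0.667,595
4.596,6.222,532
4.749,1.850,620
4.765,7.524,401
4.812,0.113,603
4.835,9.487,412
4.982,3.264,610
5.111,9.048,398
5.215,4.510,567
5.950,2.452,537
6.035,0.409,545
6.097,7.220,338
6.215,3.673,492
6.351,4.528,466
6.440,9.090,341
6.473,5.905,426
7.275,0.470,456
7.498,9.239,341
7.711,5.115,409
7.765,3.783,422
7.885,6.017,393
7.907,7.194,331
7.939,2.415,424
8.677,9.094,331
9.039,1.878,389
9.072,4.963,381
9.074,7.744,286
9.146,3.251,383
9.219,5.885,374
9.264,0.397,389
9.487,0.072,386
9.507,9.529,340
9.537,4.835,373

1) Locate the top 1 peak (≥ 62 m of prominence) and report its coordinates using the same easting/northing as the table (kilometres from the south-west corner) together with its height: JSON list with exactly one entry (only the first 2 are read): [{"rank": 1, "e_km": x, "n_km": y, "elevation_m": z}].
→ [{"rank": 1, "e_km": 4.91, "n_km": 1.86, "elevation_m": 623}]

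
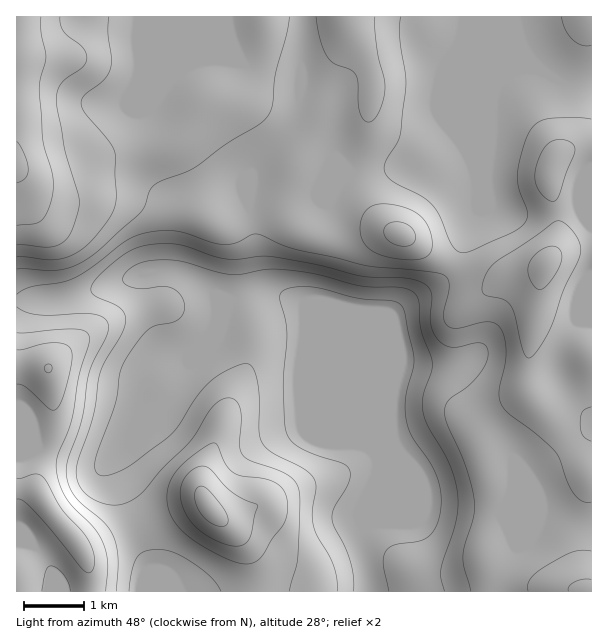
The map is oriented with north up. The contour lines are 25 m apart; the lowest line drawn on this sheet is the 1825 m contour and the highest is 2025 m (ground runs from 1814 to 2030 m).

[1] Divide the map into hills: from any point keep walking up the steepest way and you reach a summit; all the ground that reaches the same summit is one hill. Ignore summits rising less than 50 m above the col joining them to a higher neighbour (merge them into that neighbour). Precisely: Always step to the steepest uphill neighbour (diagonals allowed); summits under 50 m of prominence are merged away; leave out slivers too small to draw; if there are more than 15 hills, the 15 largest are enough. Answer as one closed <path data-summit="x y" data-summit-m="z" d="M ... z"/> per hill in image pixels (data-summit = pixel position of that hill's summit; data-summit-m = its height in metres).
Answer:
<path data-summit="17 165" data-summit-m="2030" d="M591 16l-574 0-1 284 19 1 33-3 37-10 36-14 30-3 12 3 12 6 20 15 13 5 44-6 30 8 8 13 51 126 13 14 4 7-2 17-14 33 0 40 8 39 221 1 0-162-60 40-5 6-3 7-11 11 2-29-2-10-6-9-42-39-12-20-17-13-34-7-28 62 0-69 15-39 3-6 13-11 31-18 15-13 8-16 11-33 7-11 10-19 1-29 5-22 1-45 6-14 7-8 7-4 20-4 7 2 21 12 30 3z"/><path data-summit="210 509" data-summit-m="1958" d="M272 294l-20 1-22 7-20 34-16 14-19 39-45 42-18 27 2 13 13 29 23 61 1 8-3 7 1 16 221-1-8-39 0-40 14-33 2-17-4-7-13-14-55-135-12-6z"/><path data-summit="546 264" data-summit-m="1960" d="M533 68l-9 0-14 5-8 7-8 13-2 50-5 22 0 24-11 24-7 11-11 33-6 12-11 13-37 22-13 11-18 45 1 70 17-44 10-19 34 7 17 13 12 20 27 23 21 25 2 10-2 29 11-11 3-7 5-6 61-41 0-343-31-4-21-12z"/><path data-summit="48 368" data-summit-m="1976" d="M171 271l-30 3-36 14-37 10-52 4 1 290 131-1 0-15 3-7-1-8-14-39-22-51-2-13 18-27 45-42 19-39 16-14 7-15 11-12 4-9-14-4-23-16z"/>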